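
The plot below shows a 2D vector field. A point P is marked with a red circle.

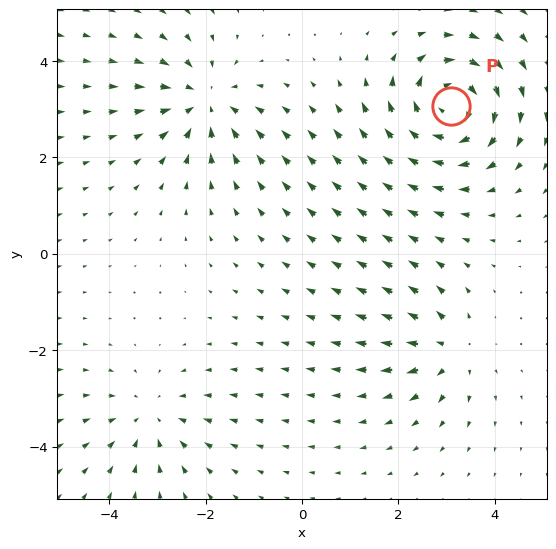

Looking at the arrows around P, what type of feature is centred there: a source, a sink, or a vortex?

vortex

At P (3.1, 3.1) the arrows circulate clockwise. Divergence ≈0, curl about -6 — near-zero divergence with nonzero curl is a vortex.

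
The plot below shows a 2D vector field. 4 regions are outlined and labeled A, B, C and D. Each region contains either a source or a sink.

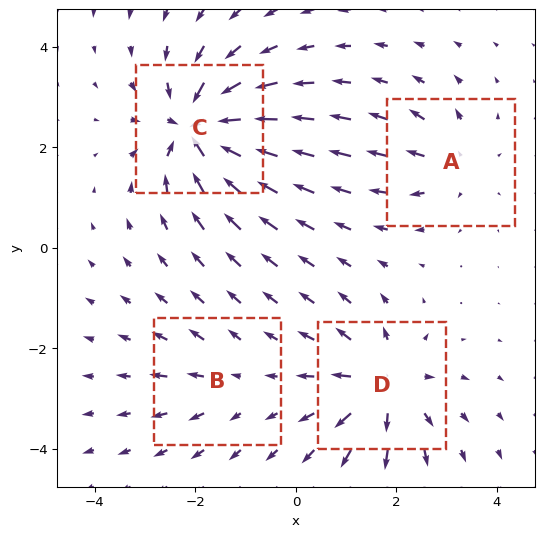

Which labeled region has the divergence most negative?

C

Divergence at each region's feature centre — A: about +4, B: about +3, C: about -8, D: about +6. Region C is most negative.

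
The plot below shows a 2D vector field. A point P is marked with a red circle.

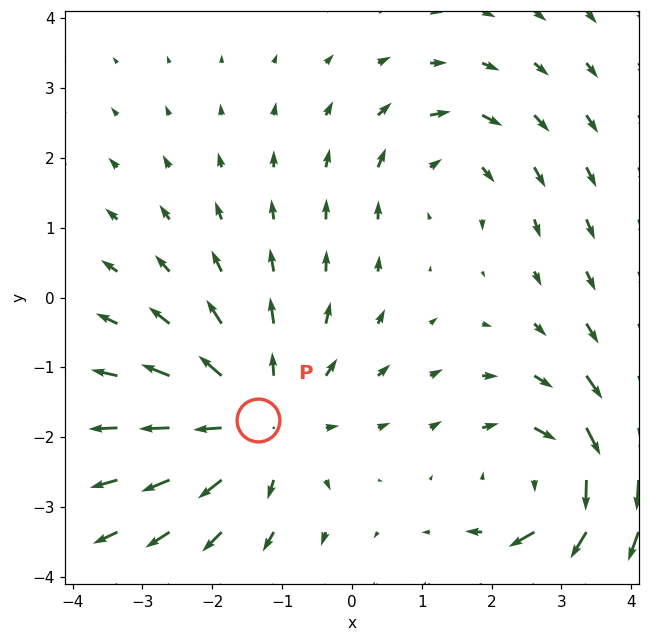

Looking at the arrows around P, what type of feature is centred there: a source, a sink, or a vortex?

At P (-1.3, -1.7) the arrows spread outward. Divergence about +4, curl ≈0 — positive divergence with near-zero curl is a source.

source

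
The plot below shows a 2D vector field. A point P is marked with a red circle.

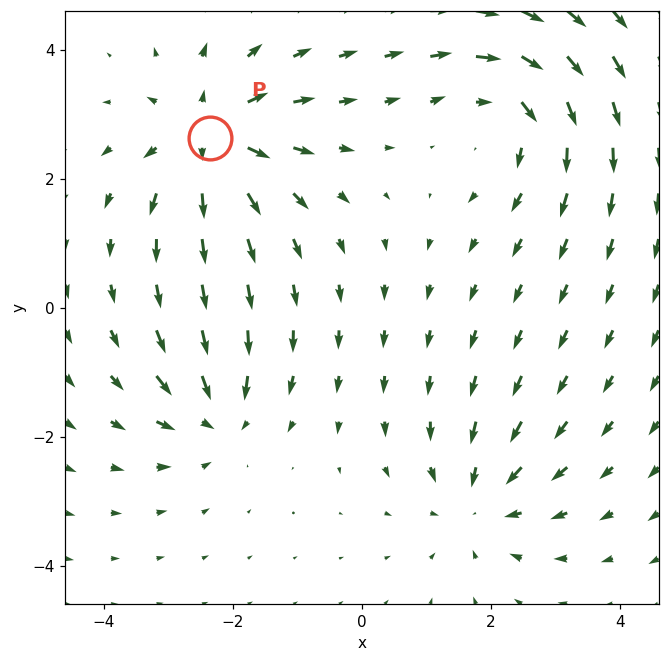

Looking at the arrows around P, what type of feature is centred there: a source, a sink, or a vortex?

At P (-2.4, 2.6) the arrows spread outward. Divergence about +6, curl ≈0 — positive divergence with near-zero curl is a source.

source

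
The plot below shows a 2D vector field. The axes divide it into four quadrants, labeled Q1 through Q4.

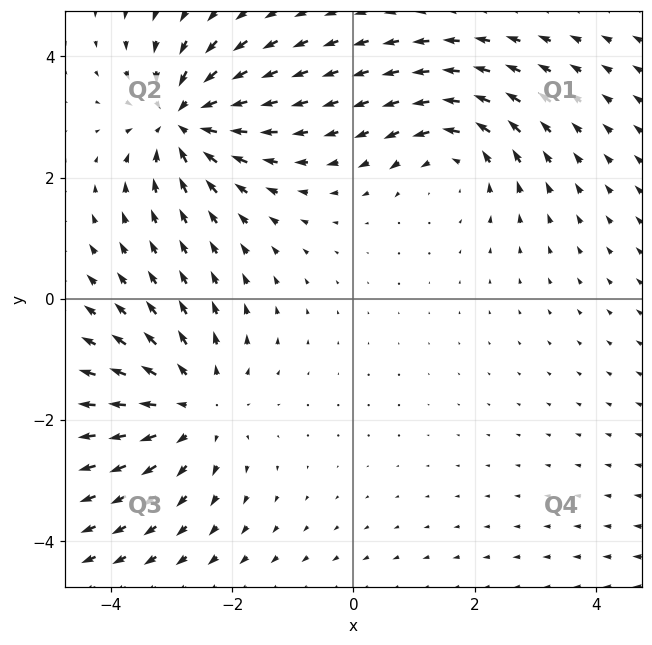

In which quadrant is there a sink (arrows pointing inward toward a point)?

Q2

The sink sits at approximately (-2.8, 3.0), which lies in quadrant Q2. The divergence there is about -5, negative as expected for a sink.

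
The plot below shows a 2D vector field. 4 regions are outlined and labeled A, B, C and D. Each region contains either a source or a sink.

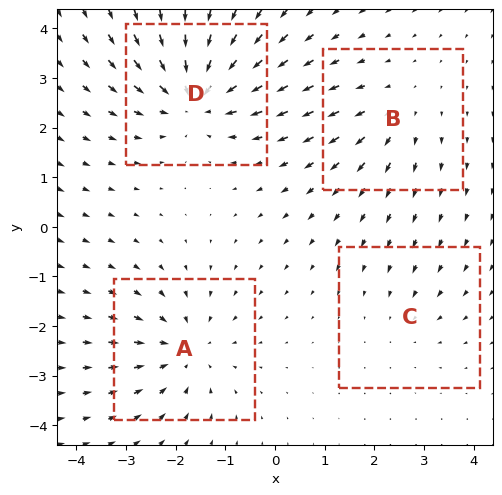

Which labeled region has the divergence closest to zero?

C

Divergence at each region's feature centre — A: about -4, B: about +3, C: about -2, D: about -6. Region C is closest to zero.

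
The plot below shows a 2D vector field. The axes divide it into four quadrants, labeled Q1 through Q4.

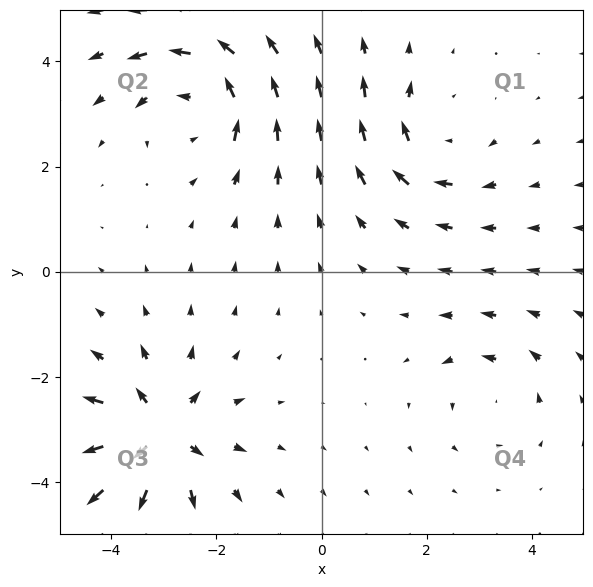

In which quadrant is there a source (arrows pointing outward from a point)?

Q3

The source sits at approximately (-3.1, -3.1), which lies in quadrant Q3. The divergence there is about +6, positive as expected for a source.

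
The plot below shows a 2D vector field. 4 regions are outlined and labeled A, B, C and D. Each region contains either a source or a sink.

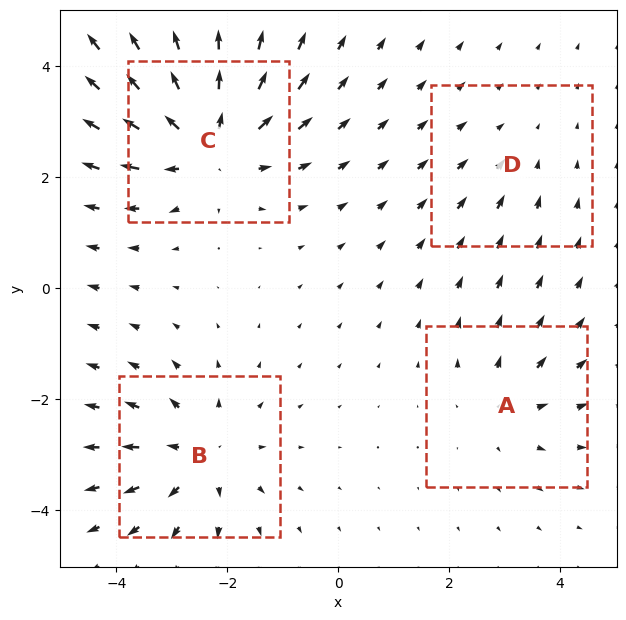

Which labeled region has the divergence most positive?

Divergence at each region's feature centre — A: about +3, B: about +5, C: about +6, D: about -2. Region C is most positive.

C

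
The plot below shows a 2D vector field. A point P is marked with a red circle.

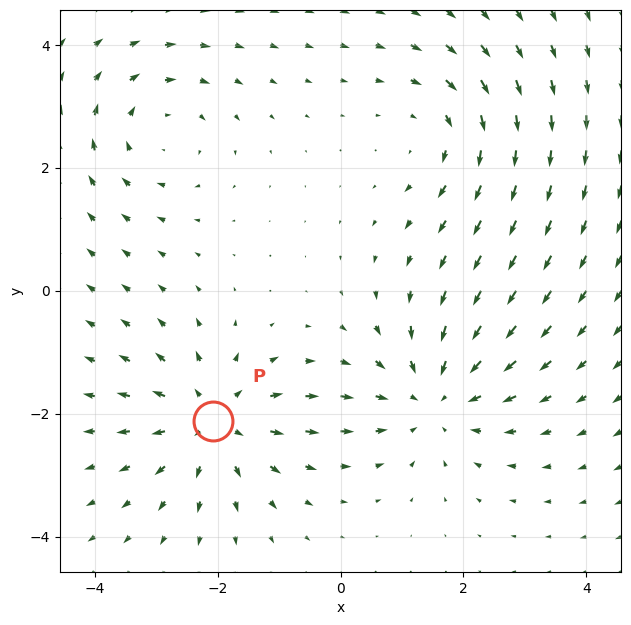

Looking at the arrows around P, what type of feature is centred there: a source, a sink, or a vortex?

source

At P (-2.1, -2.1) the arrows spread outward. Divergence about +5, curl ≈0 — positive divergence with near-zero curl is a source.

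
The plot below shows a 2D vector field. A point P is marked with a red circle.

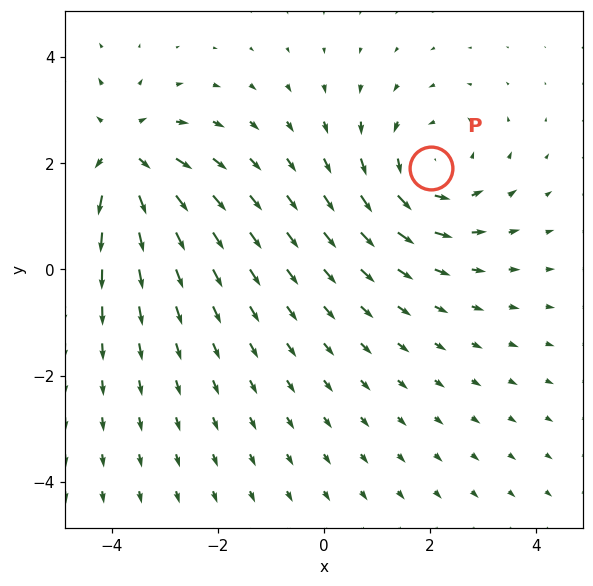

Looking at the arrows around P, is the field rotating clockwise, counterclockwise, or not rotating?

counterclockwise

Near P at (2.0, 1.9) the arrows circulate counterclockwise. The curl (z-component) there is about +3; positive curl means counterclockwise rotation.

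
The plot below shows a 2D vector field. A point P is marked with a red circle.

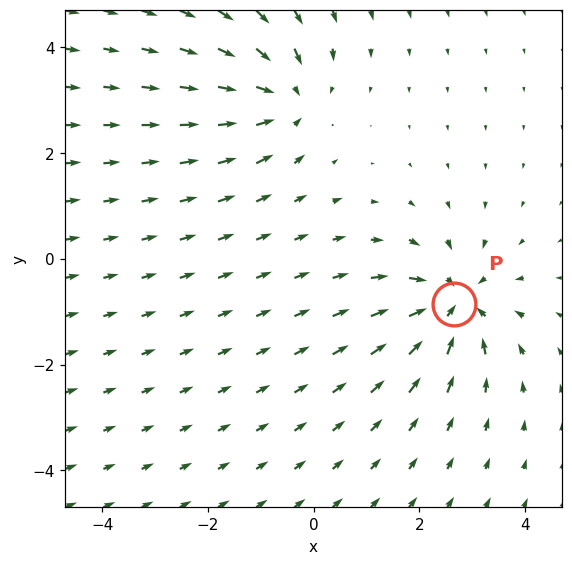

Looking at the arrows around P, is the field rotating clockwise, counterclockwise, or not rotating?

not rotating

Near P at (2.6, -0.9) the arrows show no circulation. The curl there is ≈0.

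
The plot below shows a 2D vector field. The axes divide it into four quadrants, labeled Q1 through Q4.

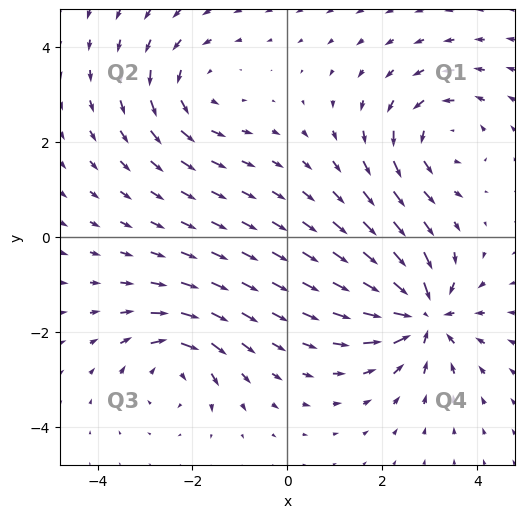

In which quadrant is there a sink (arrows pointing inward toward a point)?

Q4

The sink sits at approximately (2.9, -1.6), which lies in quadrant Q4. The divergence there is about -6, negative as expected for a sink.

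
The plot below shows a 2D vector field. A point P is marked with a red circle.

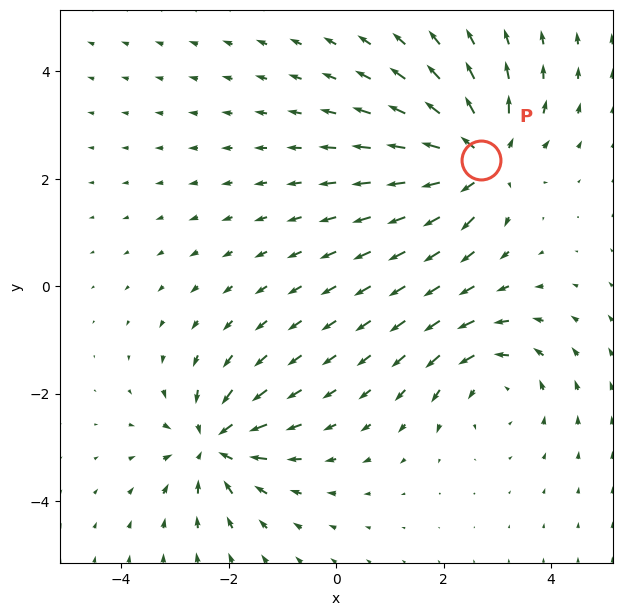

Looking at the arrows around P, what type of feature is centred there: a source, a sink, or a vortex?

At P (2.7, 2.3) the arrows spread outward. Divergence about +5, curl ≈0 — positive divergence with near-zero curl is a source.

source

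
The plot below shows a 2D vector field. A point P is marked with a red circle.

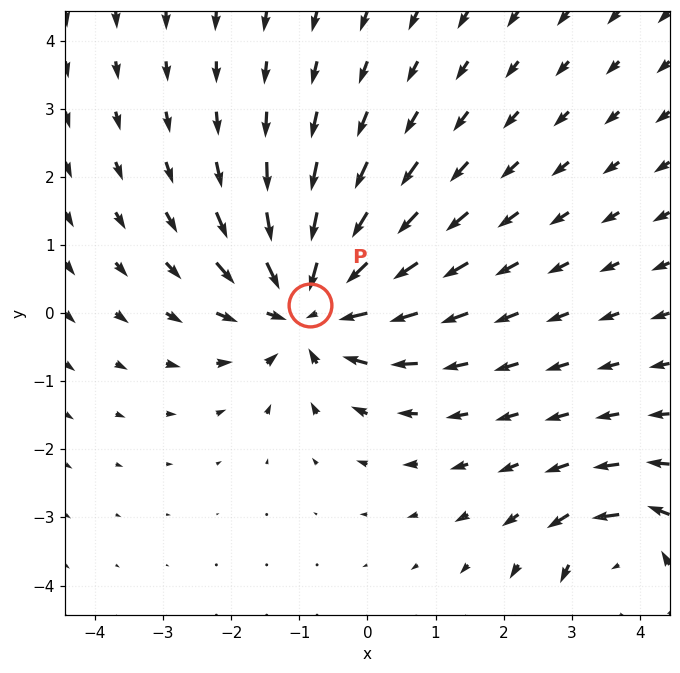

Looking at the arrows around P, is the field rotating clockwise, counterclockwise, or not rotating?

Near P at (-0.8, 0.1) the arrows show no circulation. The curl there is ≈0.

not rotating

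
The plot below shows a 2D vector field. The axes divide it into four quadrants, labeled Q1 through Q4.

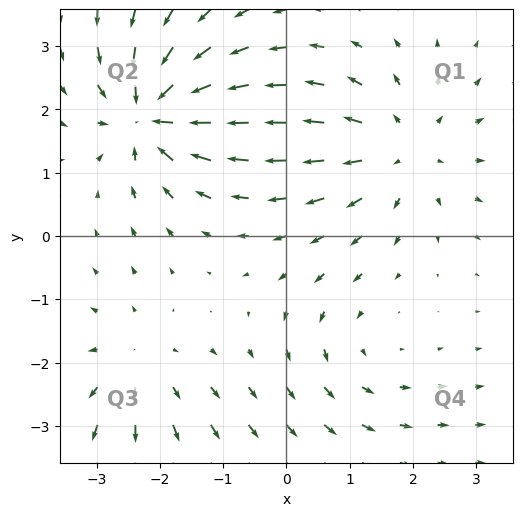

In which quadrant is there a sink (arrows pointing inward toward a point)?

The sink sits at approximately (-2.1, 1.9), which lies in quadrant Q2. The divergence there is about -7, negative as expected for a sink.

Q2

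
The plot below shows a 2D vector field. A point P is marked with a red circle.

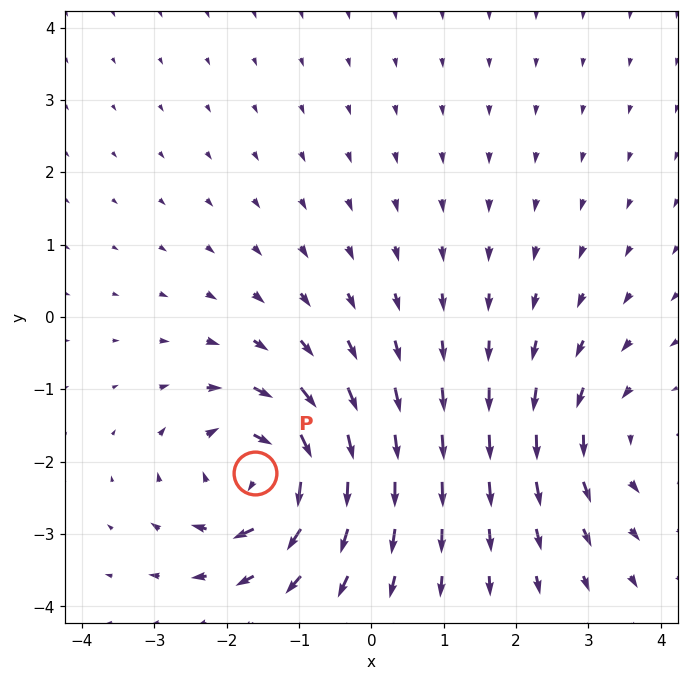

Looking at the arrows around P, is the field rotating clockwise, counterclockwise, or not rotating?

Near P at (-1.6, -2.2) the arrows circulate clockwise. The curl (z-component) there is about -5; negative curl means clockwise rotation.

clockwise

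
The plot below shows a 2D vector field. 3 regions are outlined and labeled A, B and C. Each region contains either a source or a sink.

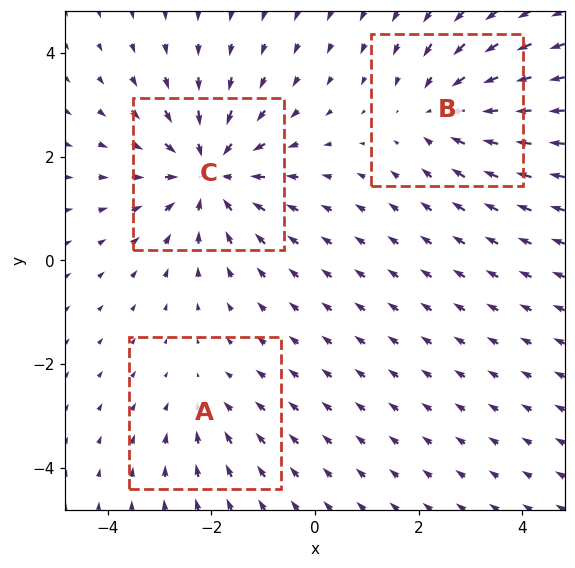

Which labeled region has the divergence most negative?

Divergence at each region's feature centre — A: about -2, B: about -3, C: about -4. Region C is most negative.

C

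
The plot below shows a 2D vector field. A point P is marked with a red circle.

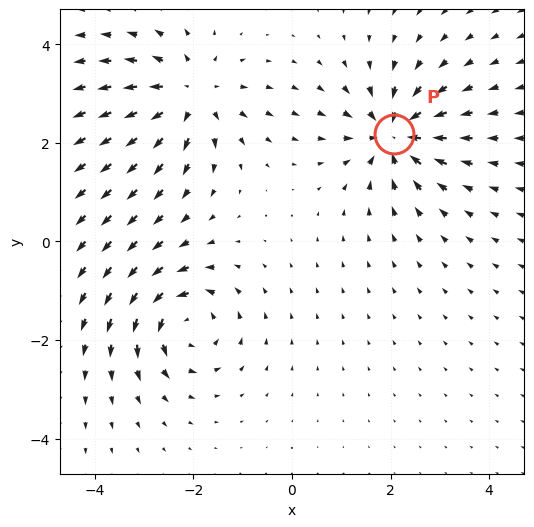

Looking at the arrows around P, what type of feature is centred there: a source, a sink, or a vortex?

At P (2.1, 2.2) the arrows converge inward. Divergence about -7, curl ≈0 — negative divergence with near-zero curl is a sink.

sink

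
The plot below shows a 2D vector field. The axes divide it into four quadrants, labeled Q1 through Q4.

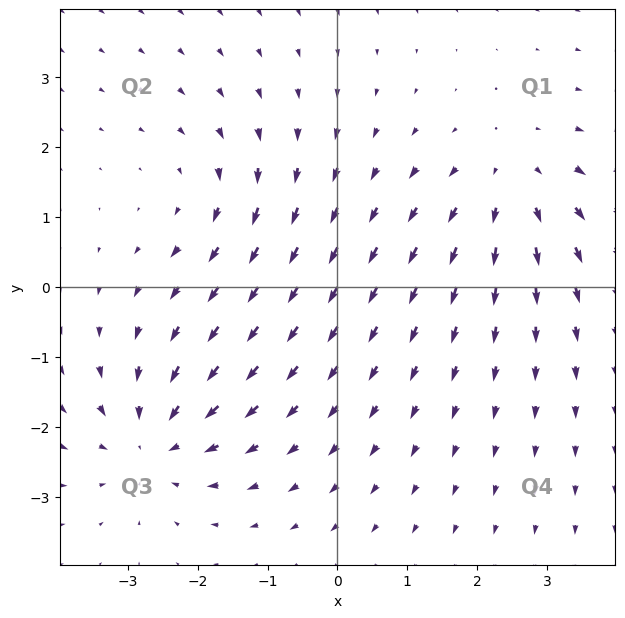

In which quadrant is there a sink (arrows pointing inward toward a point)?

The sink sits at approximately (-2.6, -2.2), which lies in quadrant Q3. The divergence there is about -4, negative as expected for a sink.

Q3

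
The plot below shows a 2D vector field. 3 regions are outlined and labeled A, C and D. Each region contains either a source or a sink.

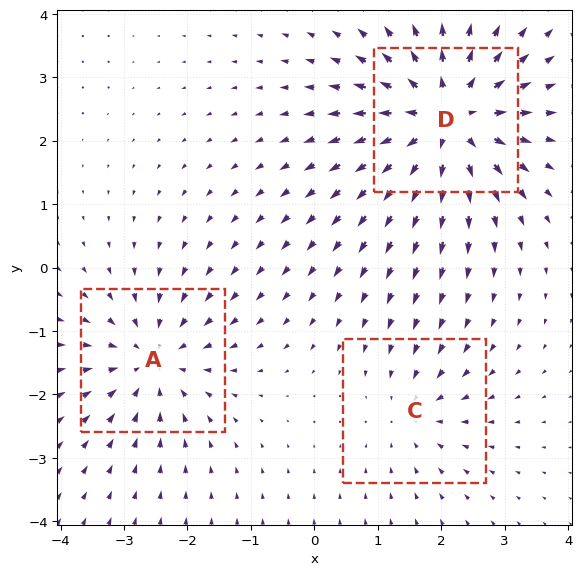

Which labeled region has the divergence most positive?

Divergence at each region's feature centre — A: about -3, C: about -2, D: about +5. Region D is most positive.

D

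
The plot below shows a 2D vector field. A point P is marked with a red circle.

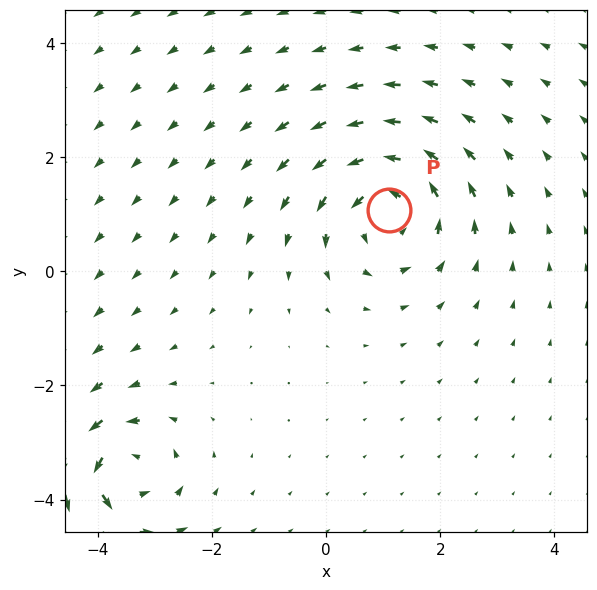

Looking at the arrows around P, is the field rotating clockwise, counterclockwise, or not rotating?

Near P at (1.1, 1.1) the arrows circulate counterclockwise. The curl (z-component) there is about +5; positive curl means counterclockwise rotation.

counterclockwise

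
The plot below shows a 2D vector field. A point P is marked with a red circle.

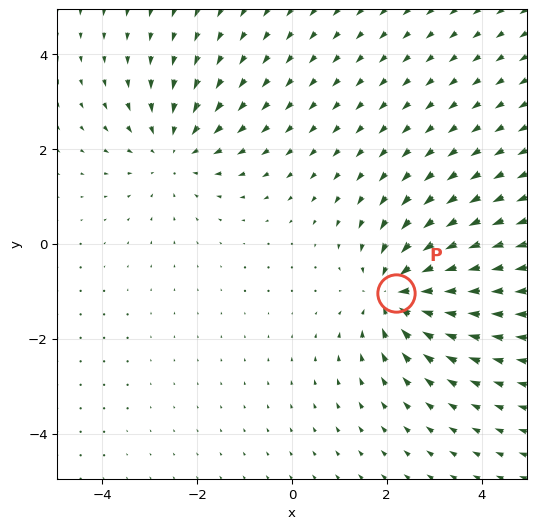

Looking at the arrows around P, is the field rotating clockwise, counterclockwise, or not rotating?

Near P at (2.2, -1.0) the arrows show no circulation. The curl there is ≈0.

not rotating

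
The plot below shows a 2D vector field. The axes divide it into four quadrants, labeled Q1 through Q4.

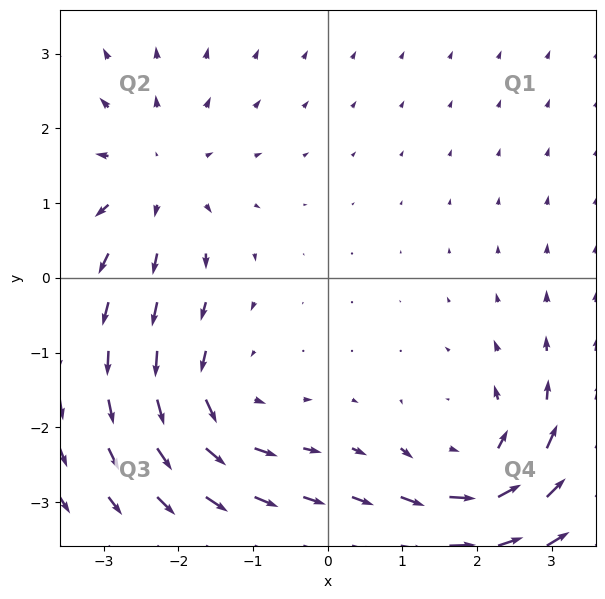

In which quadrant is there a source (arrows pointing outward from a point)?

The source sits at approximately (-2.4, 1.3), which lies in quadrant Q2. The divergence there is about +4, positive as expected for a source.

Q2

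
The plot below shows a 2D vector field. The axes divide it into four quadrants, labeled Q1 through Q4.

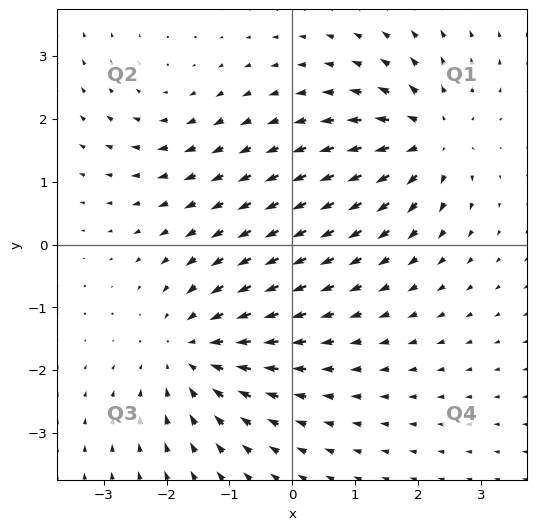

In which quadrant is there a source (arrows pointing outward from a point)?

Q1

The source sits at approximately (2.2, 1.7), which lies in quadrant Q1. The divergence there is about +5, positive as expected for a source.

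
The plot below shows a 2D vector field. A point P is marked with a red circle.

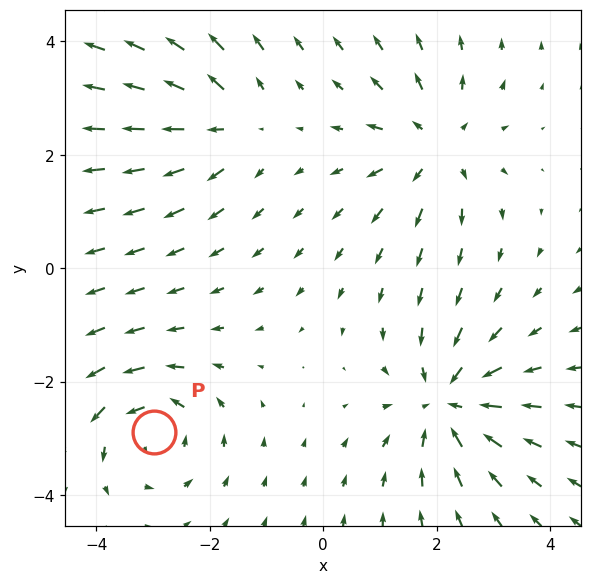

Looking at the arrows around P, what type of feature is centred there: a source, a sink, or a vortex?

vortex

At P (-3.0, -2.9) the arrows circulate counterclockwise. Divergence ≈0, curl about +5 — near-zero divergence with nonzero curl is a vortex.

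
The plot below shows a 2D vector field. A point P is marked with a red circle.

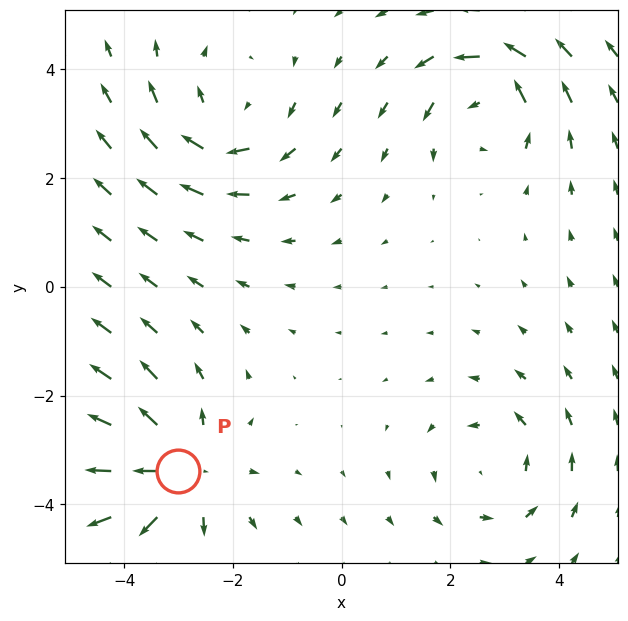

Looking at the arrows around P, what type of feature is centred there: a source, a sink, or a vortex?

At P (-3.0, -3.4) the arrows spread outward. Divergence about +5, curl ≈0 — positive divergence with near-zero curl is a source.

source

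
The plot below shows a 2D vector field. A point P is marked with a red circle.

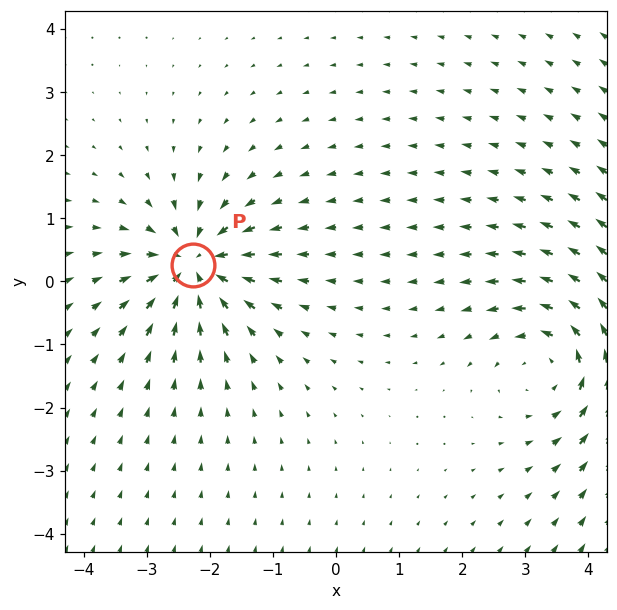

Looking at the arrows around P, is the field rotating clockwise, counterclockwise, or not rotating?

not rotating

Near P at (-2.3, 0.3) the arrows show no circulation. The curl there is ≈0.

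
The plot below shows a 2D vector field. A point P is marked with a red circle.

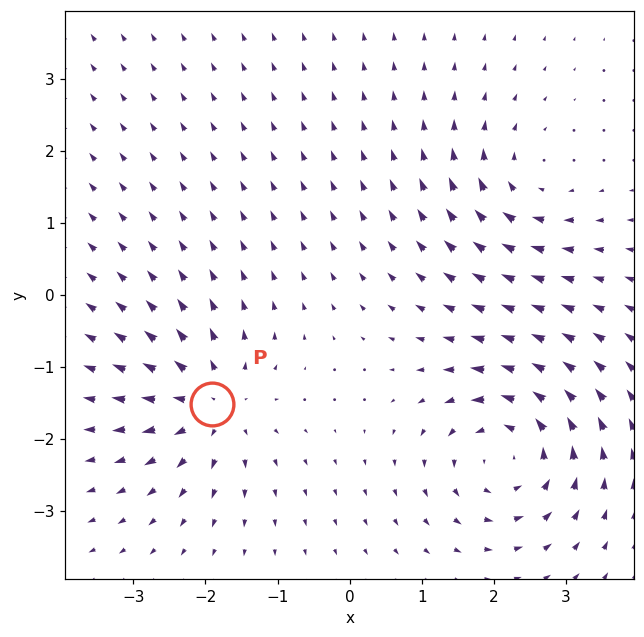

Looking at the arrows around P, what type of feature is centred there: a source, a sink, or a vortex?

At P (-1.9, -1.5) the arrows spread outward. Divergence about +4, curl ≈0 — positive divergence with near-zero curl is a source.

source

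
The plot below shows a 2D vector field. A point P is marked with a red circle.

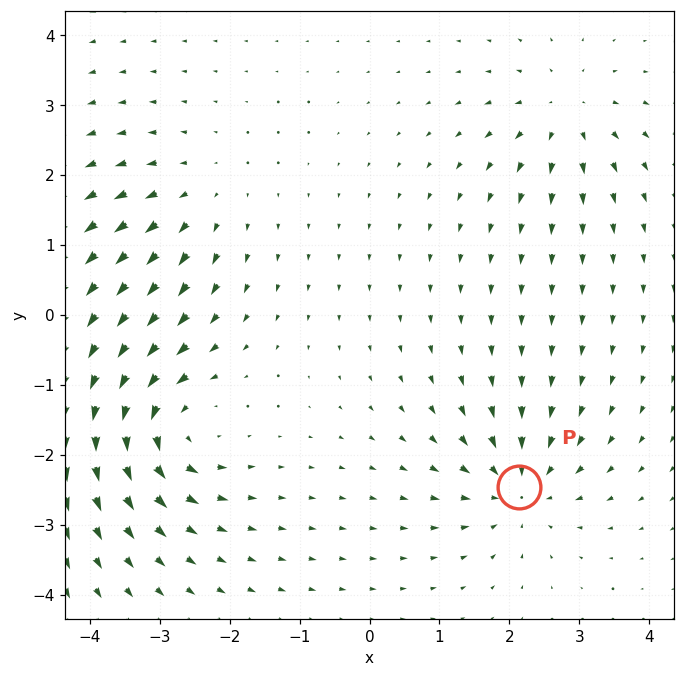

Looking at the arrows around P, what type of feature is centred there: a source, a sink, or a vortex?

sink

At P (2.1, -2.5) the arrows converge inward. Divergence about -5, curl ≈0 — negative divergence with near-zero curl is a sink.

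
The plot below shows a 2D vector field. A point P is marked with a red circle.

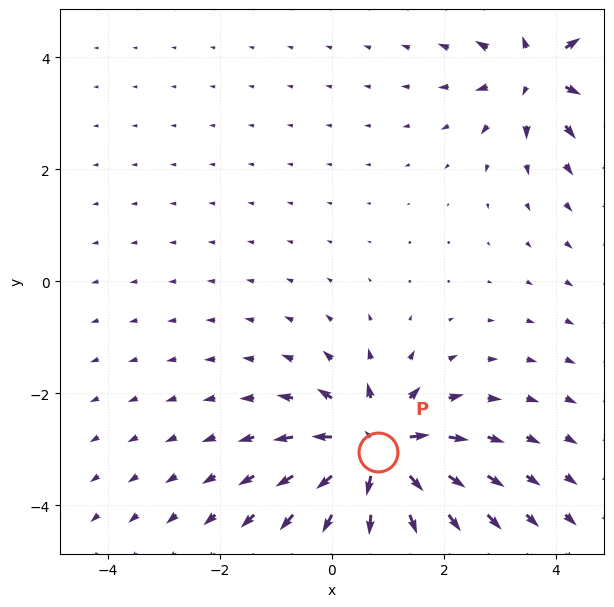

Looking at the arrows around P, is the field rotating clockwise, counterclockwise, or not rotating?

Near P at (0.8, -3.1) the arrows show no circulation. The curl there is ≈0.

not rotating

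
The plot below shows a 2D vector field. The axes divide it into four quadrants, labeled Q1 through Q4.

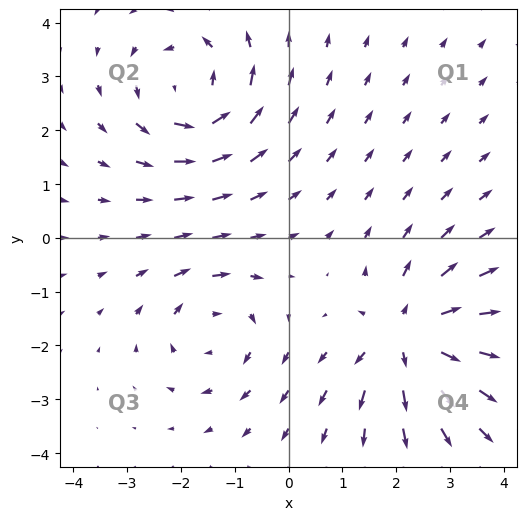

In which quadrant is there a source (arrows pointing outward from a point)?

The source sits at approximately (2.2, -1.8), which lies in quadrant Q4. The divergence there is about +6, positive as expected for a source.

Q4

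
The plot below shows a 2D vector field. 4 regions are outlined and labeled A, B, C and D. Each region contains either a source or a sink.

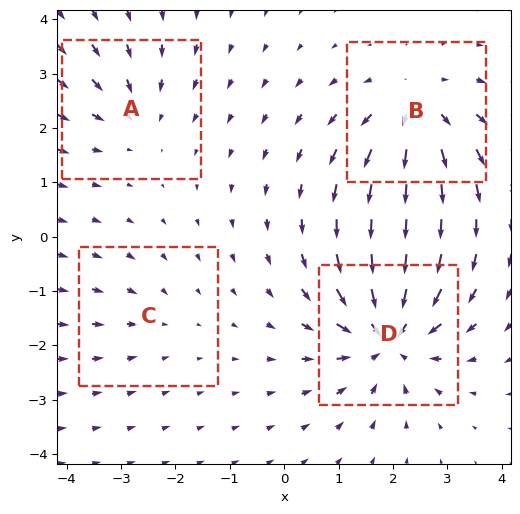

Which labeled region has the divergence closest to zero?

Divergence at each region's feature centre — A: about -3, B: about +5, C: about -2, D: about -7. Region C is closest to zero.

C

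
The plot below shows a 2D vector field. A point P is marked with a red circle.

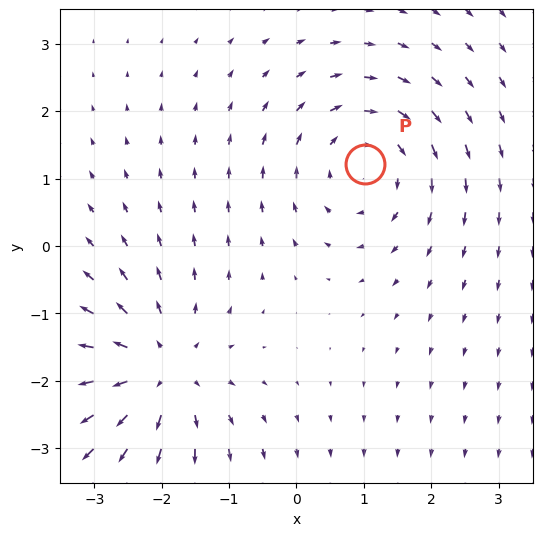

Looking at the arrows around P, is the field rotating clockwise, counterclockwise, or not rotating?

Near P at (1.0, 1.2) the arrows circulate clockwise. The curl (z-component) there is about -4; negative curl means clockwise rotation.

clockwise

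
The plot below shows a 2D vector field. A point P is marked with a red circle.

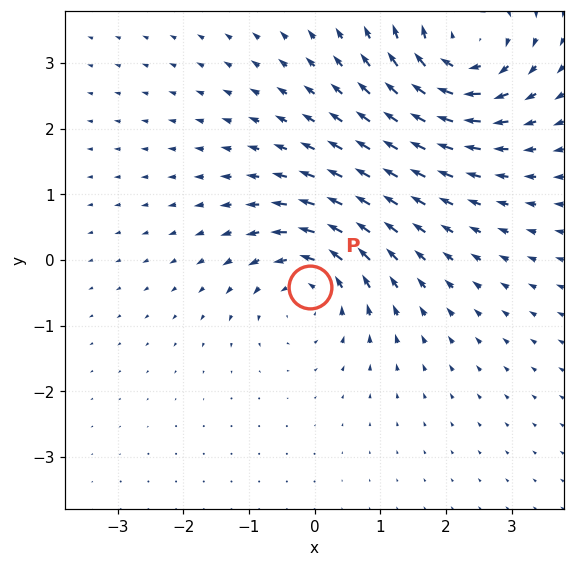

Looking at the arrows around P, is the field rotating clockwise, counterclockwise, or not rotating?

Near P at (-0.1, -0.4) the arrows circulate counterclockwise. The curl (z-component) there is about +4; positive curl means counterclockwise rotation.

counterclockwise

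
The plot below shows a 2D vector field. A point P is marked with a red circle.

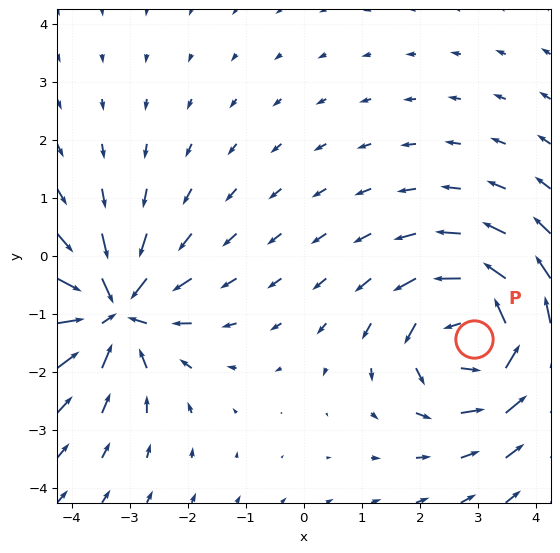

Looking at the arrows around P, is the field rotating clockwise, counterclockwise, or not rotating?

Near P at (2.9, -1.4) the arrows circulate counterclockwise. The curl (z-component) there is about +4; positive curl means counterclockwise rotation.

counterclockwise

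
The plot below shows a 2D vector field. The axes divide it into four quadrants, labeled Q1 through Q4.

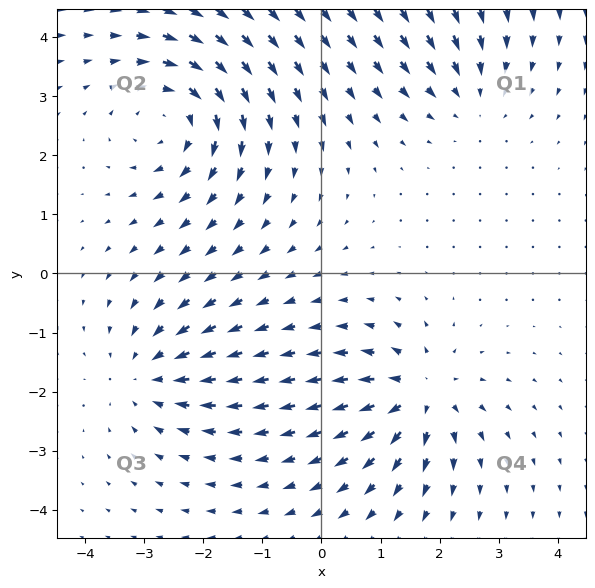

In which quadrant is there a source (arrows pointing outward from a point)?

Q4

The source sits at approximately (1.7, -2.0), which lies in quadrant Q4. The divergence there is about +5, positive as expected for a source.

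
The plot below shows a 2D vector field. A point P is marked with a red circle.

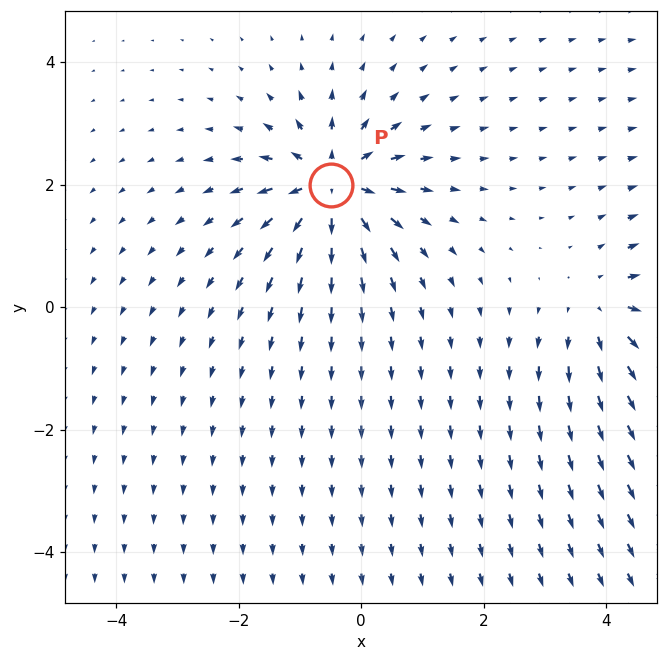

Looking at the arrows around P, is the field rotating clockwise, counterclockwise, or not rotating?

Near P at (-0.5, 2.0) the arrows show no circulation. The curl there is ≈0.

not rotating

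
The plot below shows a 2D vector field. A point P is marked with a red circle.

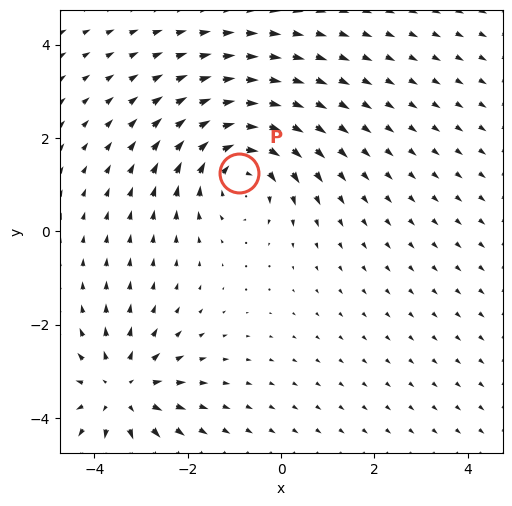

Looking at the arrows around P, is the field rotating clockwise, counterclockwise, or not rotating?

Near P at (-0.9, 1.2) the arrows circulate clockwise. The curl (z-component) there is about -5; negative curl means clockwise rotation.

clockwise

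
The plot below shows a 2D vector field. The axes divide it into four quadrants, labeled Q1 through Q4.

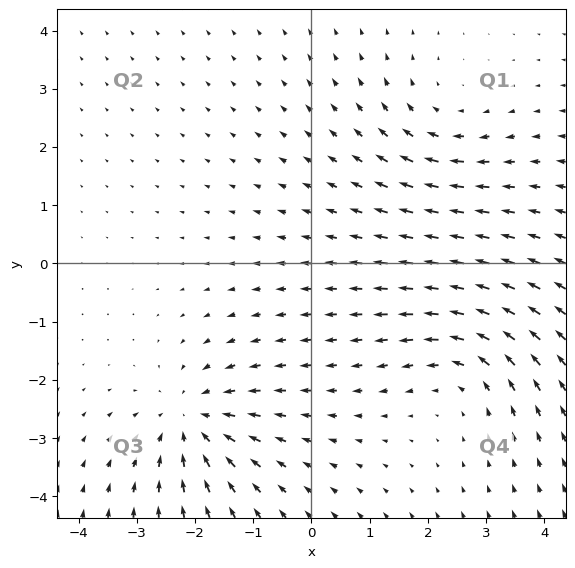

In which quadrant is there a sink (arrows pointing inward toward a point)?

Q3

The sink sits at approximately (-2.1, -2.7), which lies in quadrant Q3. The divergence there is about -4, negative as expected for a sink.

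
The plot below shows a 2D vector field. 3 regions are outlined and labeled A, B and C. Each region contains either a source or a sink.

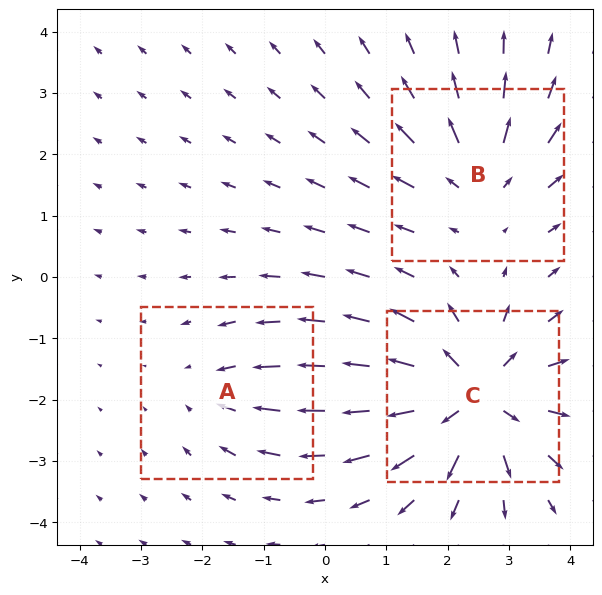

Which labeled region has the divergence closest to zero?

Divergence at each region's feature centre — A: about -2, B: about +3, C: about +6. Region A is closest to zero.

A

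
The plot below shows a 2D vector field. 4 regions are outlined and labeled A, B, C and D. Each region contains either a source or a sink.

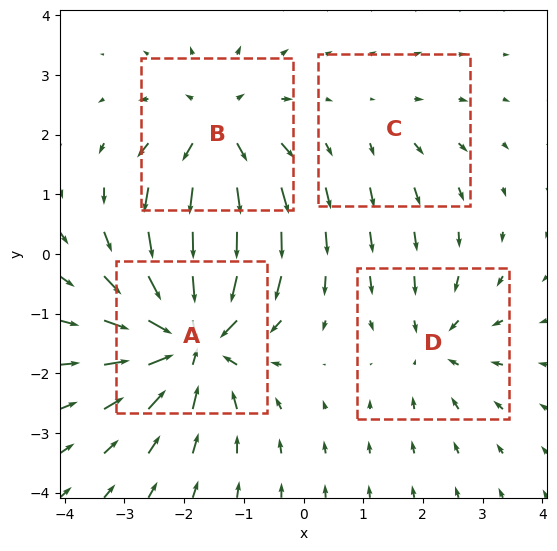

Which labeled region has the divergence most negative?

A

Divergence at each region's feature centre — A: about -8, B: about +5, C: about +2, D: about -4. Region A is most negative.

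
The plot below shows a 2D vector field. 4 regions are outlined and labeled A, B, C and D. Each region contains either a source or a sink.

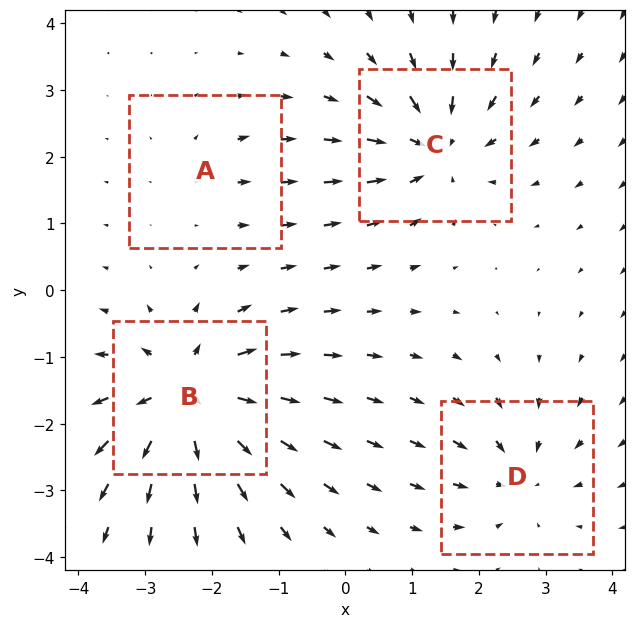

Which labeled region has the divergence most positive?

B

Divergence at each region's feature centre — A: about +2, B: about +8, C: about -6, D: about -4. Region B is most positive.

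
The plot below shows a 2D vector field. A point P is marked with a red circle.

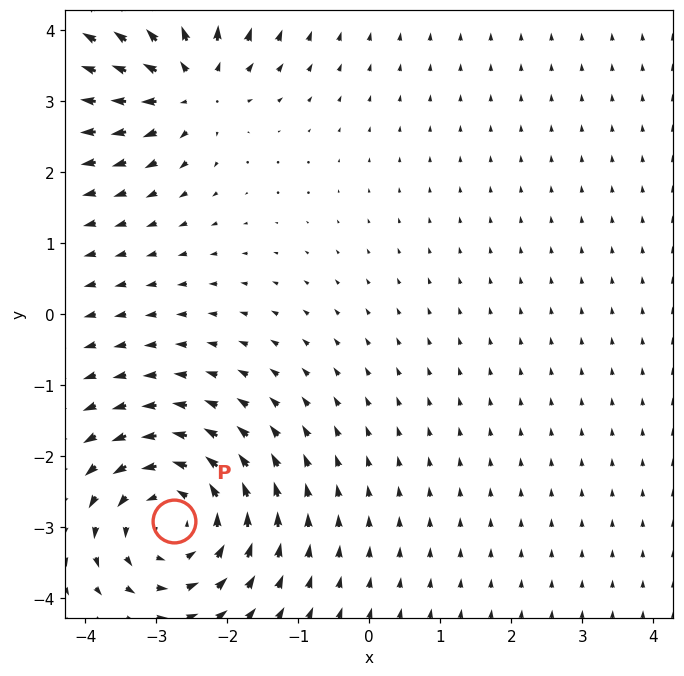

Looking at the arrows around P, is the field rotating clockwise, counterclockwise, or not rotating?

counterclockwise

Near P at (-2.8, -2.9) the arrows circulate counterclockwise. The curl (z-component) there is about +3; positive curl means counterclockwise rotation.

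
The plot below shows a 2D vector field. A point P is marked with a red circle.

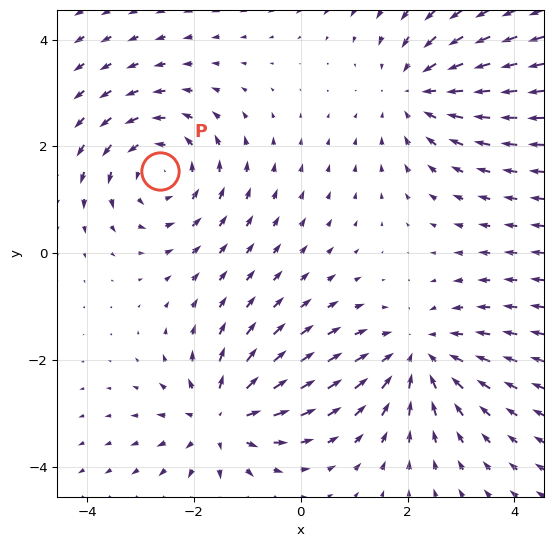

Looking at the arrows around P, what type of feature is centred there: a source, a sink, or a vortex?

At P (-2.6, 1.5) the arrows circulate counterclockwise. Divergence ≈0, curl about +3 — near-zero divergence with nonzero curl is a vortex.

vortex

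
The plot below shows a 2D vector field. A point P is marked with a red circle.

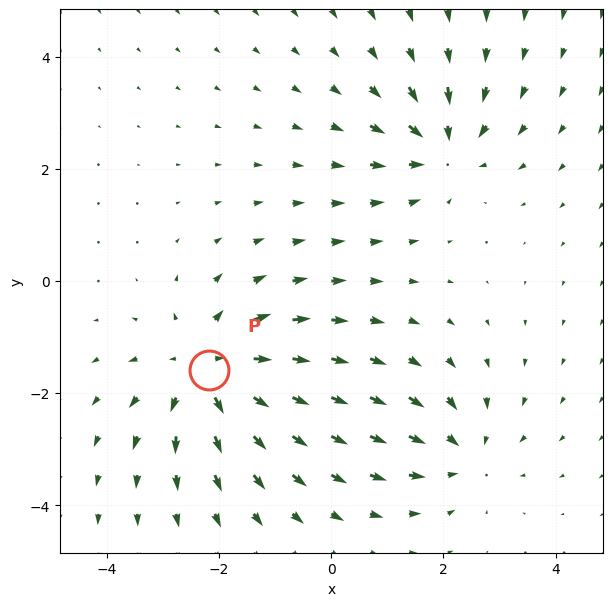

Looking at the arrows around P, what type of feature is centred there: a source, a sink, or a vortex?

At P (-2.2, -1.6) the arrows spread outward. Divergence about +4, curl ≈0 — positive divergence with near-zero curl is a source.

source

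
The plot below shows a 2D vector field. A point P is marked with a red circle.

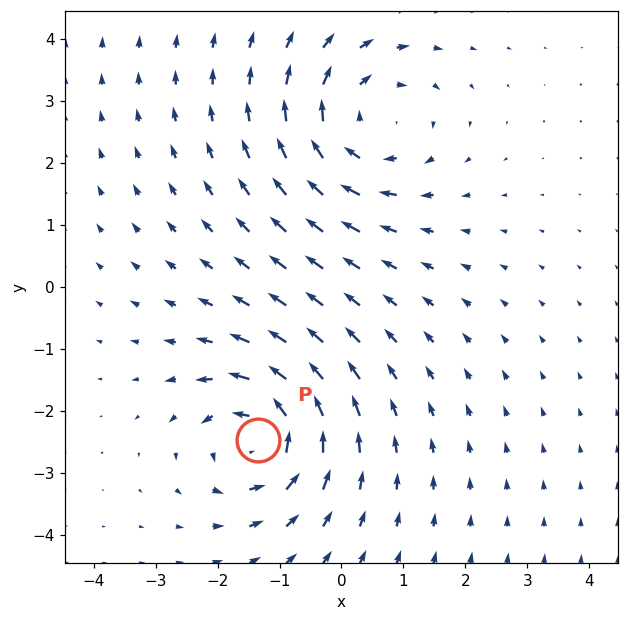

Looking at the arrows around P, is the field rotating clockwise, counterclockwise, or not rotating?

Near P at (-1.3, -2.5) the arrows circulate counterclockwise. The curl (z-component) there is about +6; positive curl means counterclockwise rotation.

counterclockwise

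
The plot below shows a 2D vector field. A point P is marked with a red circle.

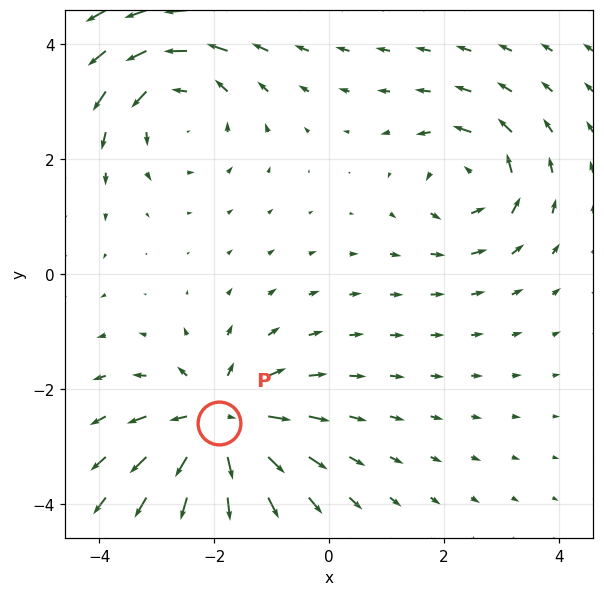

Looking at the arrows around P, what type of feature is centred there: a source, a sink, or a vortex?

At P (-1.9, -2.6) the arrows spread outward. Divergence about +5, curl ≈0 — positive divergence with near-zero curl is a source.

source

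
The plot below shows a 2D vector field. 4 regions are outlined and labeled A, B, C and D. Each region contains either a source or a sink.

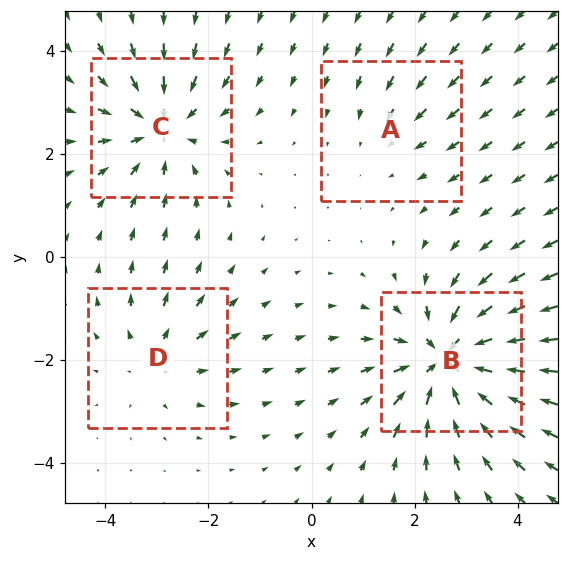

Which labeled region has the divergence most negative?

Divergence at each region's feature centre — A: about -2, B: about -7, C: about -5, D: about +3. Region B is most negative.

B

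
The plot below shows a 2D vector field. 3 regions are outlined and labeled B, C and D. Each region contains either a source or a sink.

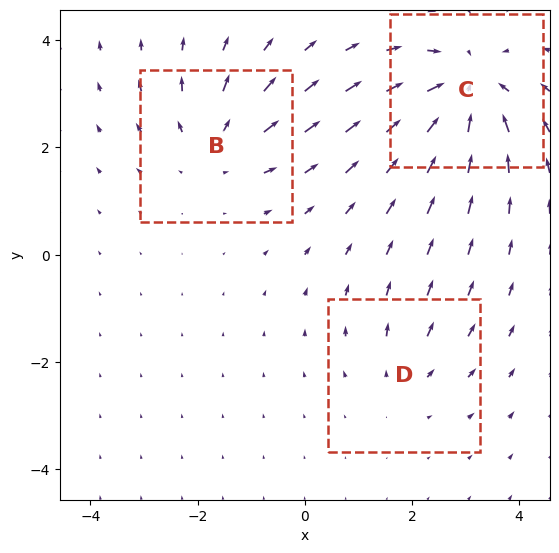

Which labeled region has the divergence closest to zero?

Divergence at each region's feature centre — B: about +3, C: about -5, D: about +2. Region D is closest to zero.

D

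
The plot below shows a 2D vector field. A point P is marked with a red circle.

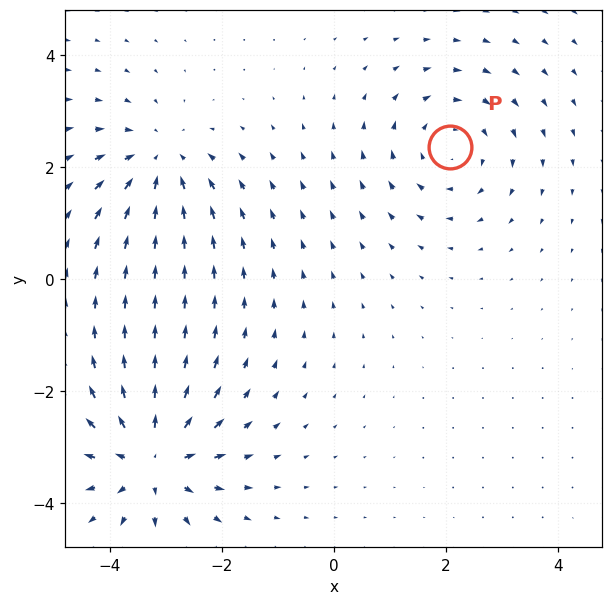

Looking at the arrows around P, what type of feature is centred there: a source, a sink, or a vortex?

At P (2.1, 2.4) the arrows circulate clockwise. Divergence ≈0, curl about -3 — near-zero divergence with nonzero curl is a vortex.

vortex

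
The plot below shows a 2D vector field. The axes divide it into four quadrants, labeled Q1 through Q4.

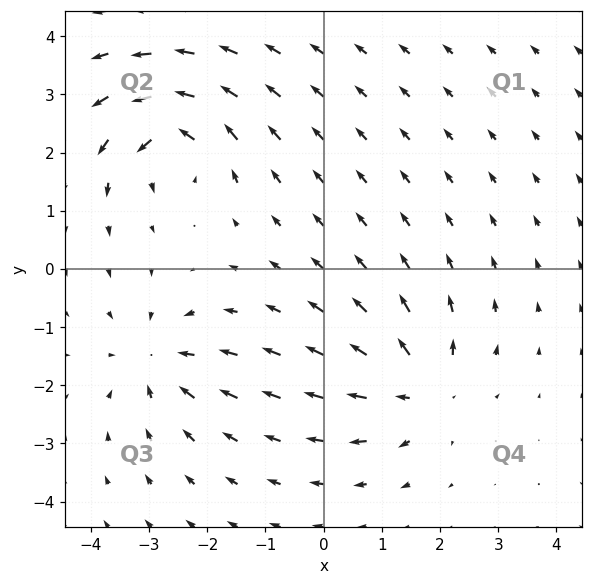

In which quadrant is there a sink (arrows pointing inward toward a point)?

Q3

The sink sits at approximately (-2.8, -1.6), which lies in quadrant Q3. The divergence there is about -4, negative as expected for a sink.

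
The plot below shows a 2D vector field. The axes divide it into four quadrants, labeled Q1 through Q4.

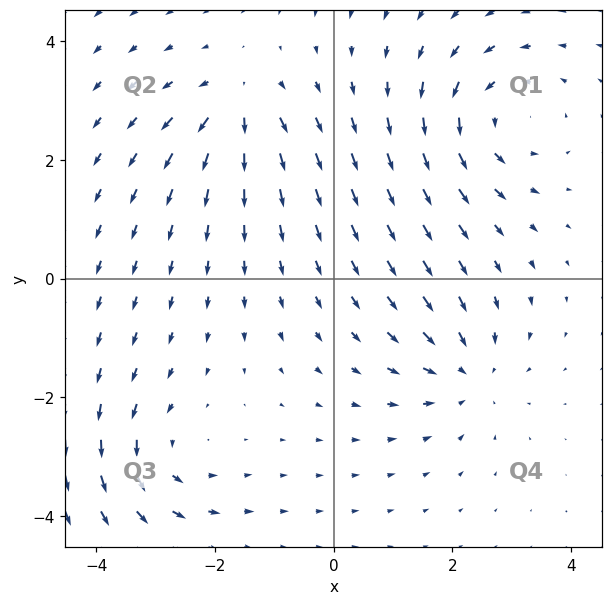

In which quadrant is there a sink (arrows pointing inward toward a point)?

The sink sits at approximately (2.3, -1.6), which lies in quadrant Q4. The divergence there is about -4, negative as expected for a sink.

Q4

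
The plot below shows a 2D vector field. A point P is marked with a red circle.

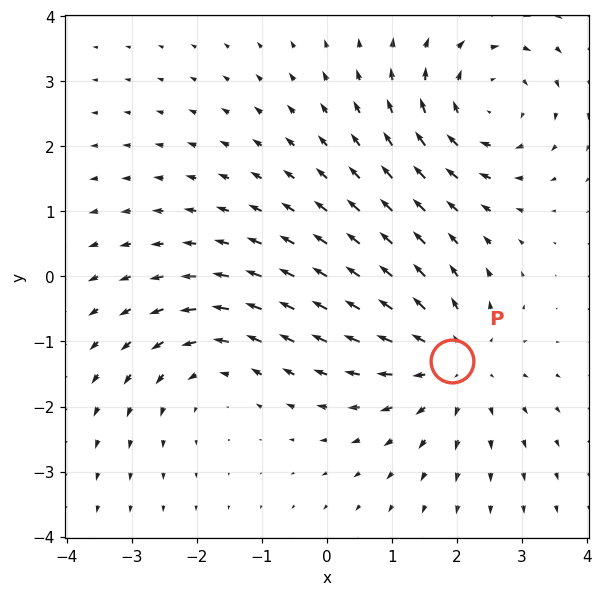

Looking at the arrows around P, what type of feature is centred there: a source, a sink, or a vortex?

At P (1.9, -1.3) the arrows spread outward. Divergence about +4, curl ≈0 — positive divergence with near-zero curl is a source.

source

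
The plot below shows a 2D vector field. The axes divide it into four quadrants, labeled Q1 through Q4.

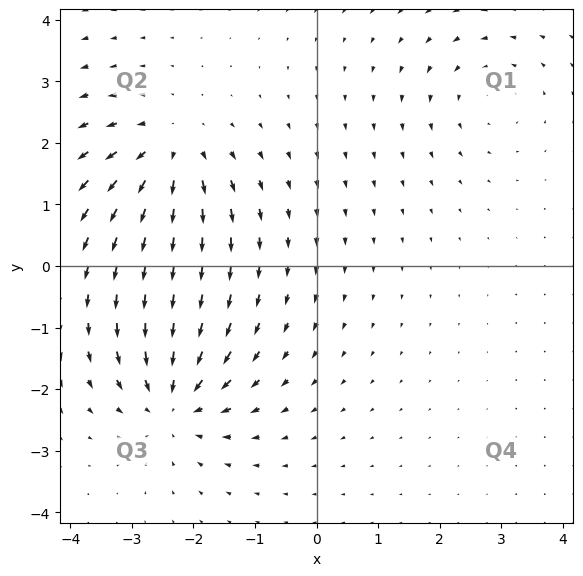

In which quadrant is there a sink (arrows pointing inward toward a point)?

Q3

The sink sits at approximately (-2.3, -2.2), which lies in quadrant Q3. The divergence there is about -5, negative as expected for a sink.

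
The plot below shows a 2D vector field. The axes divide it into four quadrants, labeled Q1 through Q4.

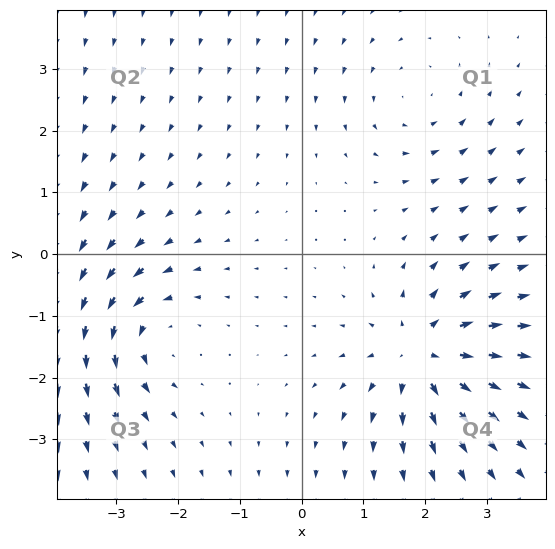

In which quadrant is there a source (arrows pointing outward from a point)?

The source sits at approximately (1.9, -1.6), which lies in quadrant Q4. The divergence there is about +5, positive as expected for a source.

Q4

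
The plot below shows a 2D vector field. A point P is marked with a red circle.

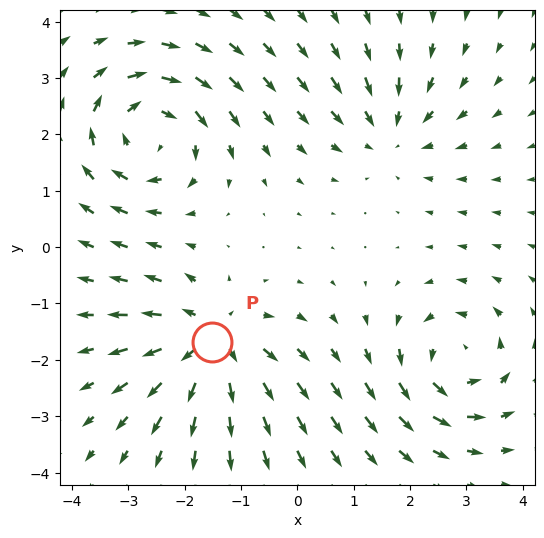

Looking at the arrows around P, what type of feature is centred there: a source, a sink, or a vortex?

source

At P (-1.5, -1.7) the arrows spread outward. Divergence about +5, curl ≈0 — positive divergence with near-zero curl is a source.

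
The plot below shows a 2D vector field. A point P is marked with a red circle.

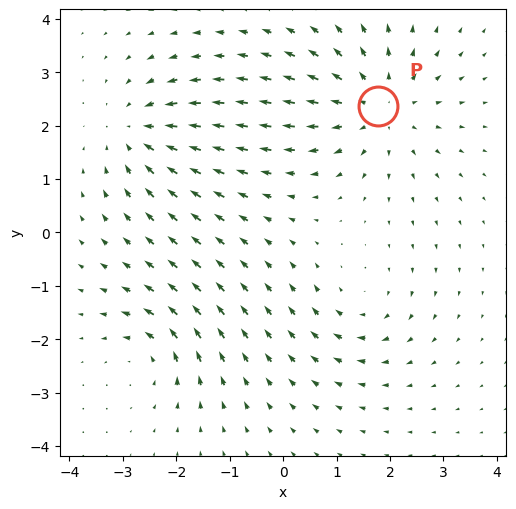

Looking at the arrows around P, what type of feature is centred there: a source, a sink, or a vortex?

source

At P (1.8, 2.4) the arrows spread outward. Divergence about +4, curl ≈0 — positive divergence with near-zero curl is a source.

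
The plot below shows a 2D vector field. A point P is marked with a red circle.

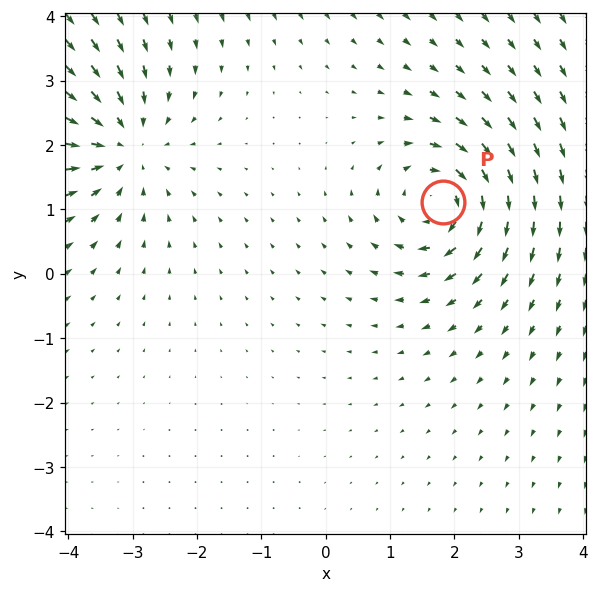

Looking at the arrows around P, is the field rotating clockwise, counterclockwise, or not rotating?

clockwise

Near P at (1.8, 1.1) the arrows circulate clockwise. The curl (z-component) there is about -4; negative curl means clockwise rotation.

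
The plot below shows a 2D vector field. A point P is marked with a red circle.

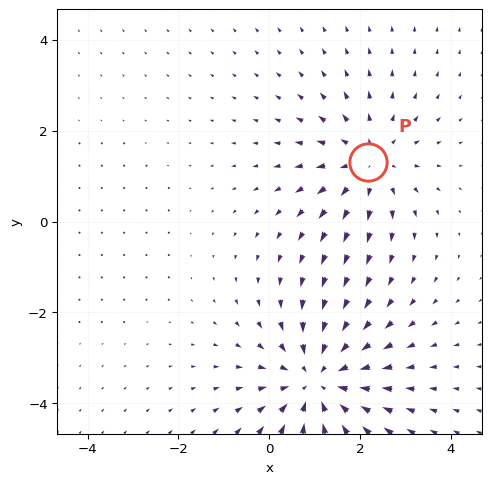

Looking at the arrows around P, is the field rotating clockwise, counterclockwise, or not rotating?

not rotating

Near P at (2.2, 1.3) the arrows show no circulation. The curl there is ≈0.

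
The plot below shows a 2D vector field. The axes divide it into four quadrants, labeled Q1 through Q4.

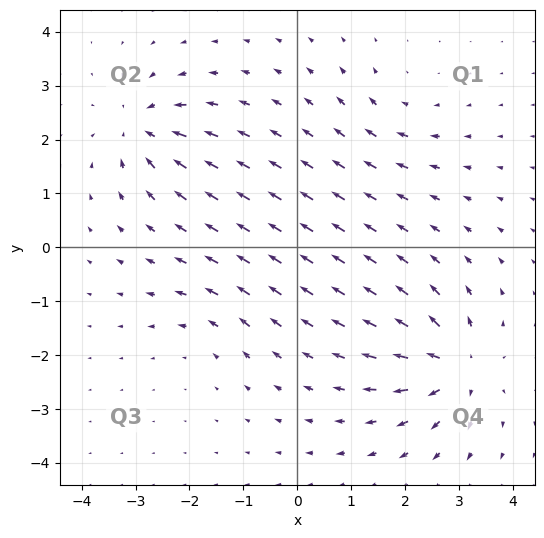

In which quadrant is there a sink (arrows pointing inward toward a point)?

The sink sits at approximately (-2.9, 2.2), which lies in quadrant Q2. The divergence there is about -5, negative as expected for a sink.

Q2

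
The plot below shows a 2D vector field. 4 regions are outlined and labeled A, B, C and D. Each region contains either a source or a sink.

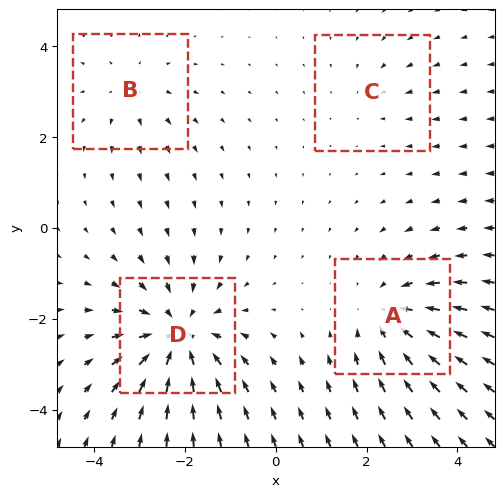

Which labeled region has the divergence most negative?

D

Divergence at each region's feature centre — A: about -4, B: about +3, C: about -2, D: about -6. Region D is most negative.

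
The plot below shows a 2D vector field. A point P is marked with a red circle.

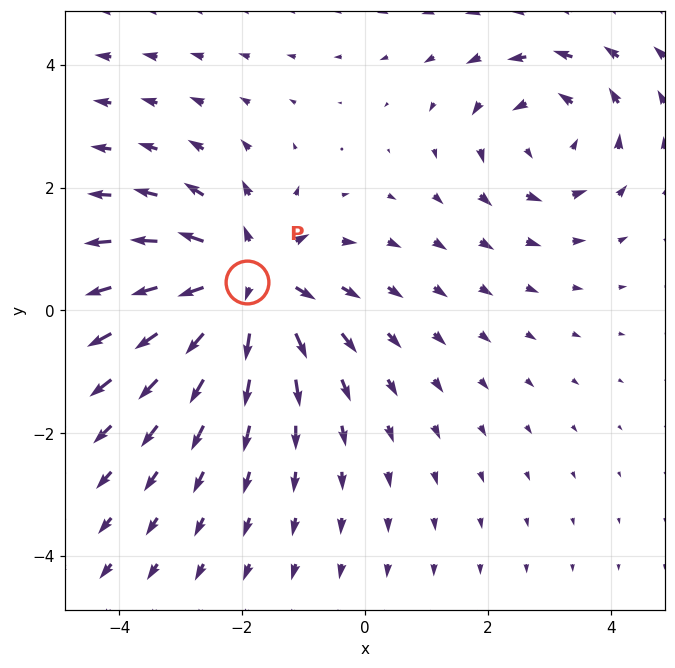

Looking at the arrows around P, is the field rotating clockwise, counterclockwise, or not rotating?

not rotating

Near P at (-1.9, 0.5) the arrows show no circulation. The curl there is ≈0.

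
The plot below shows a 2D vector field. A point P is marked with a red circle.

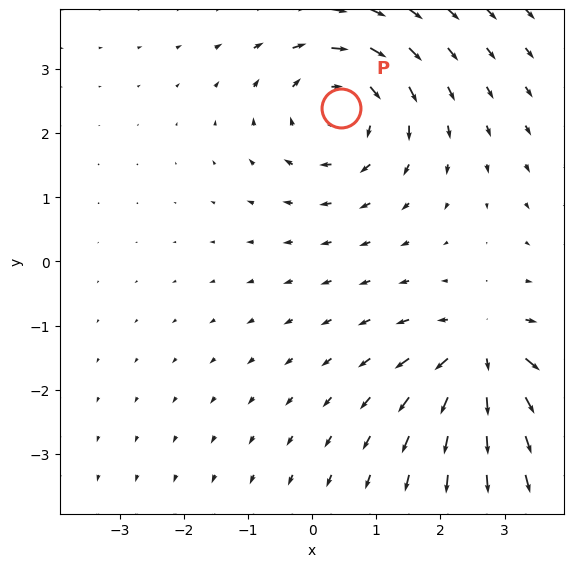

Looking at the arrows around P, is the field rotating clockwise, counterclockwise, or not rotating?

clockwise

Near P at (0.5, 2.4) the arrows circulate clockwise. The curl (z-component) there is about -4; negative curl means clockwise rotation.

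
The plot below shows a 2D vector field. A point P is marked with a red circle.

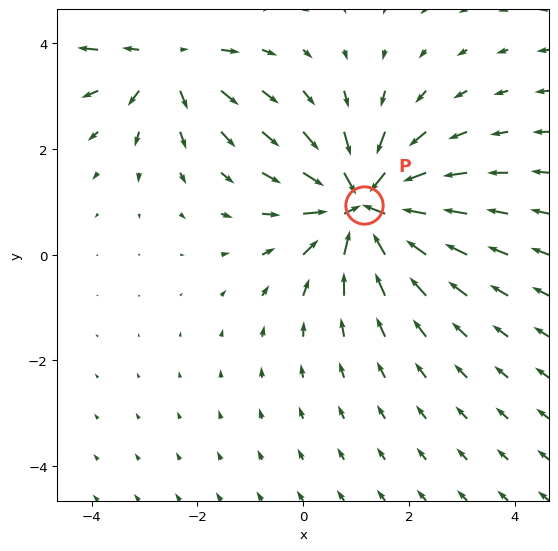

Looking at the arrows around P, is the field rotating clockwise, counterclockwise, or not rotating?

not rotating

Near P at (1.2, 0.9) the arrows show no circulation. The curl there is ≈0.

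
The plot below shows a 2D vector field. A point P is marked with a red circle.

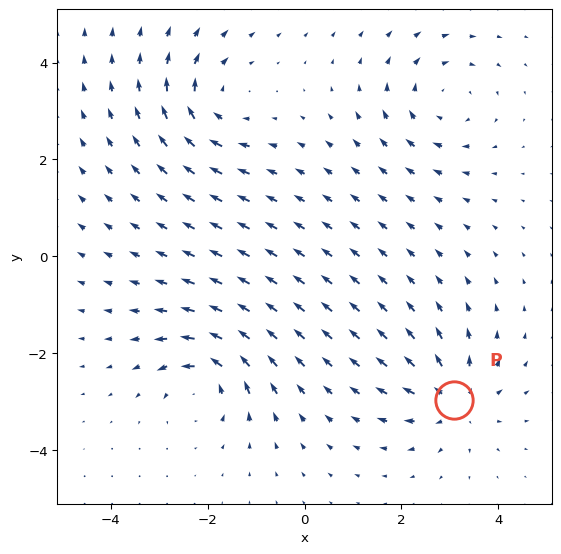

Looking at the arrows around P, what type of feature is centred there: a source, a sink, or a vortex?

source

At P (3.1, -3.0) the arrows spread outward. Divergence about +5, curl ≈0 — positive divergence with near-zero curl is a source.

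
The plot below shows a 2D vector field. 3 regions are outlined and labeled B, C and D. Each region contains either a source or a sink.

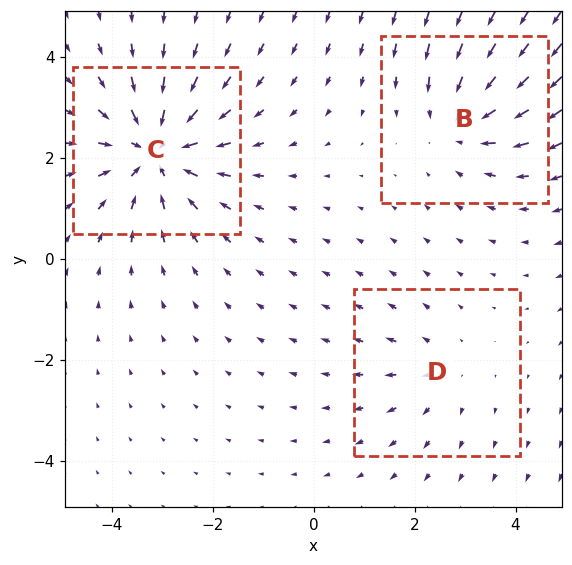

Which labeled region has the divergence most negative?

Divergence at each region's feature centre — B: about -3, C: about -4, D: about +2. Region C is most negative.

C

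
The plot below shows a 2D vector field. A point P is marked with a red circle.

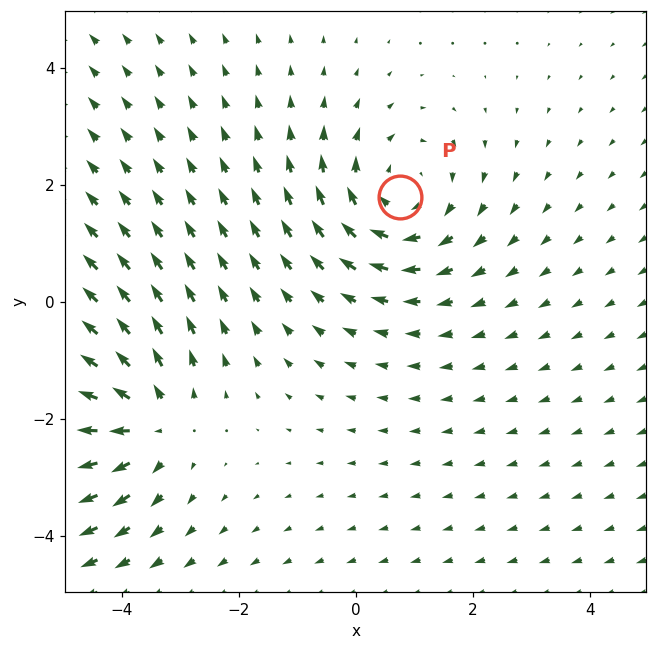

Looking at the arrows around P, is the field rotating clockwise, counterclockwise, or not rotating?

clockwise

Near P at (0.8, 1.8) the arrows circulate clockwise. The curl (z-component) there is about -3; negative curl means clockwise rotation.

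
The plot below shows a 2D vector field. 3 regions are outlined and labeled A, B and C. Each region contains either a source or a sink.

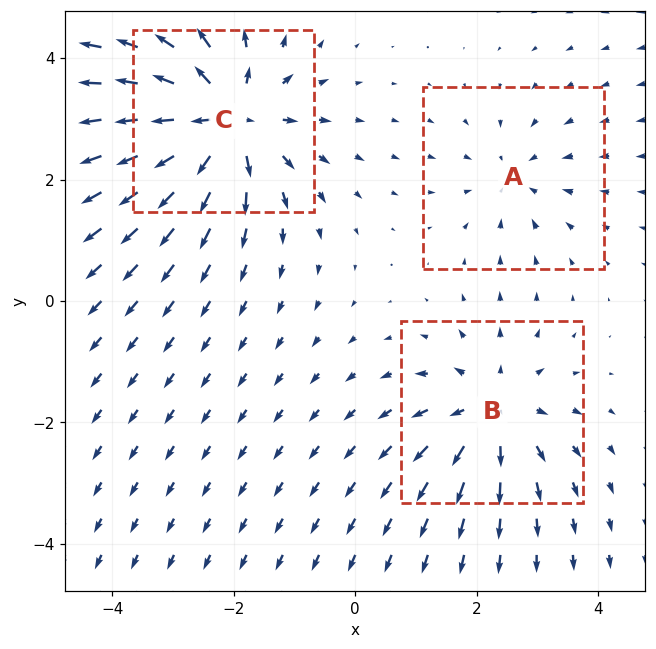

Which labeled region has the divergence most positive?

Divergence at each region's feature centre — A: about -2, B: about +4, C: about +6. Region C is most positive.

C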